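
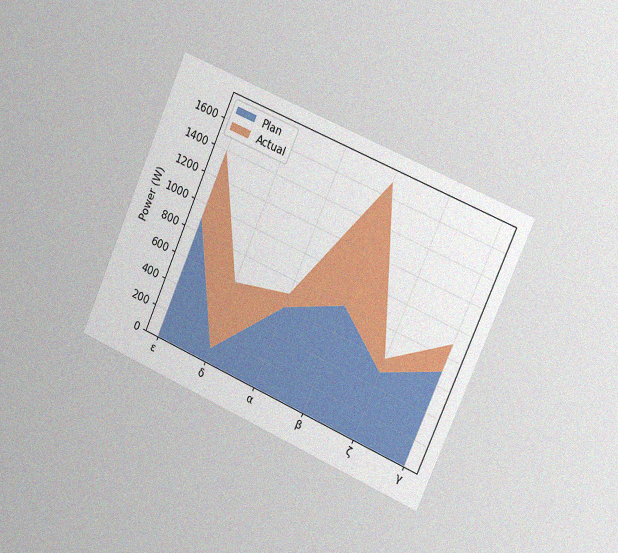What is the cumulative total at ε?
The chart is tilted about 24° clockwise and viewed slightly from the right, with some photo noise. The stacked total at ε reaches 1400W.

1400W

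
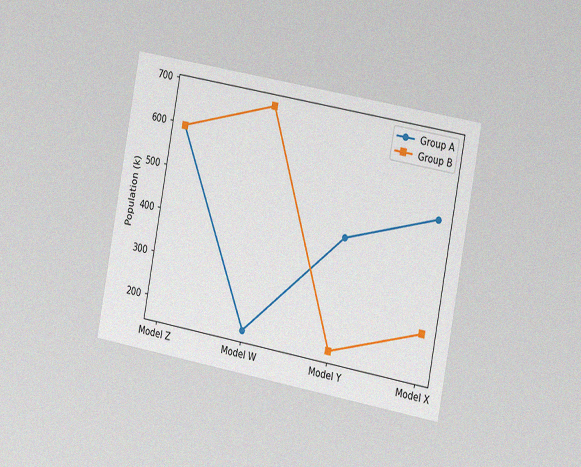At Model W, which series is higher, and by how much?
The chart is tilted about 10° clockwise and viewed slightly from the right, with some photo noise. At Model W, Group B sits above the other line by 510k.

Group B, by 510k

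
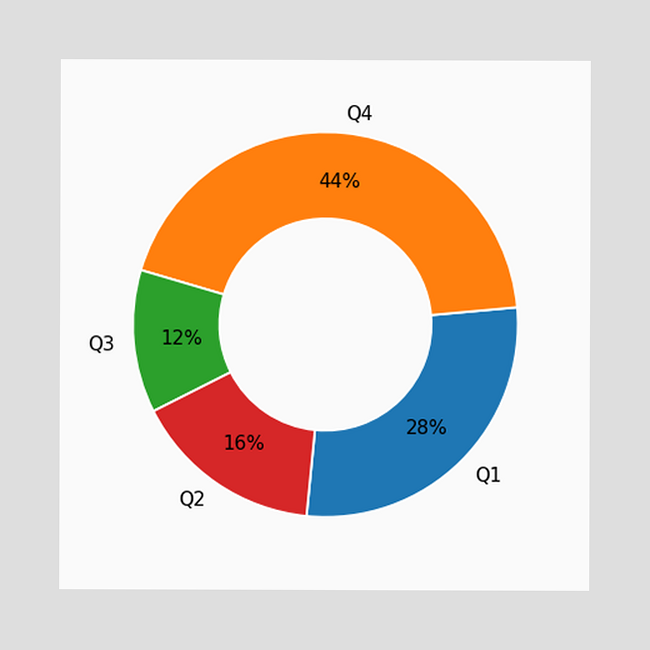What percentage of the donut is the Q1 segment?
28%

The Q1 segment takes up 28% of the ring.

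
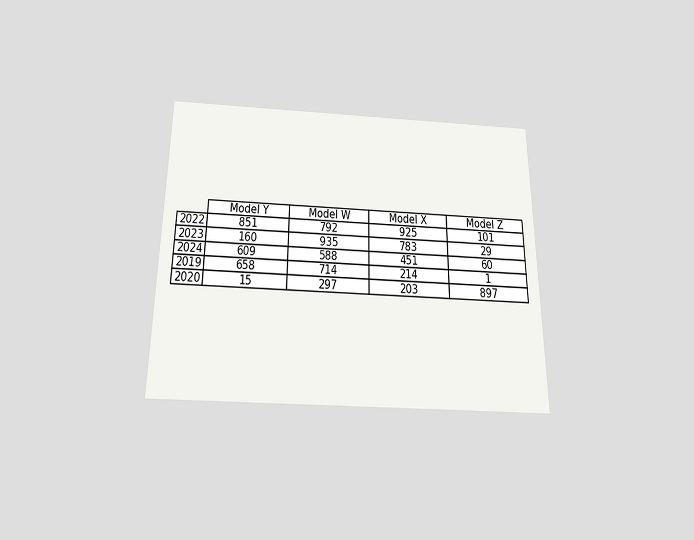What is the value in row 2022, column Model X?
925

The chart is viewed slightly from below. The (2022, Model X) cell reads 925.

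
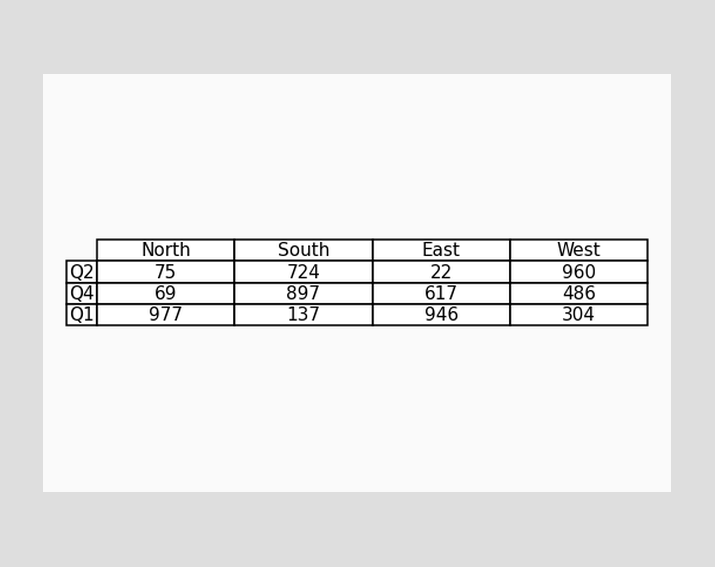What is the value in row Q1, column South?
137

The (Q1, South) cell reads 137.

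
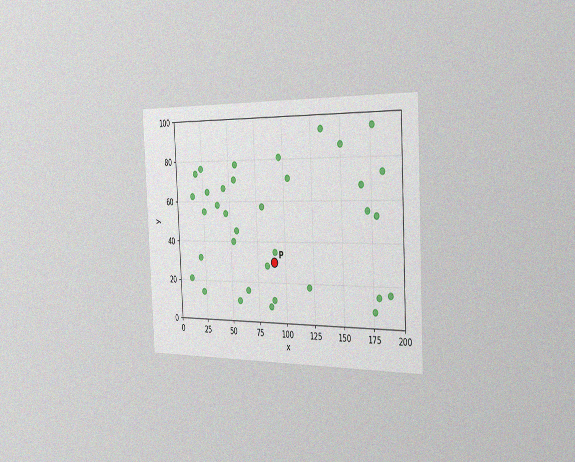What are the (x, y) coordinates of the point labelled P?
(90, 30)

The chart is tilted about 3° counter-clockwise and viewed slightly from the right, with some photo noise. Following the gridlines from P to each axis, P sits at (90, 30).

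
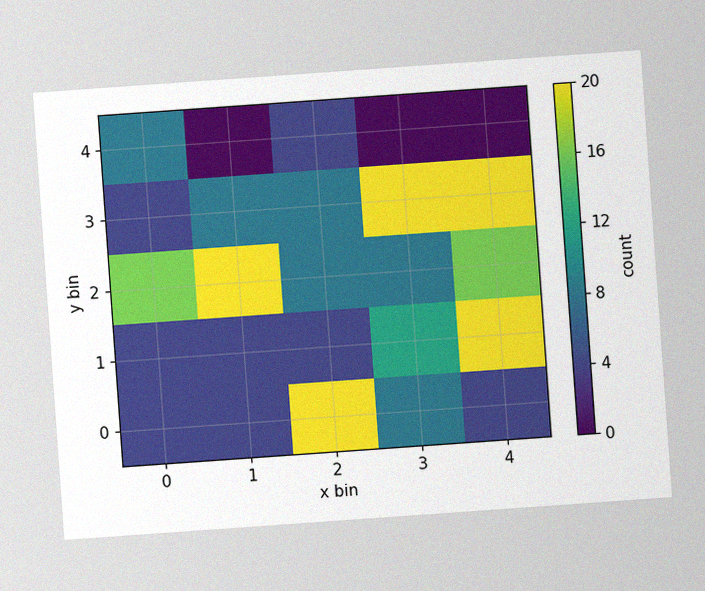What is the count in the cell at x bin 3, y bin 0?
8

The chart is tilted about 4° counter-clockwise, with some photo noise. Matching the cell (3, 0) against the colorbar gives 8.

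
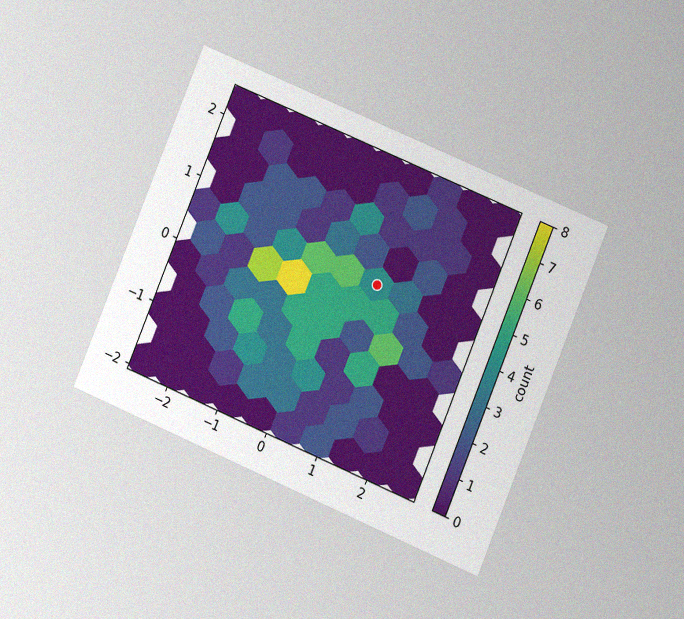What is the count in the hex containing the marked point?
4

The chart is tilted about 23° clockwise and viewed at a slight angle, with some photo noise. The marked hex reads 4 on the colorbar.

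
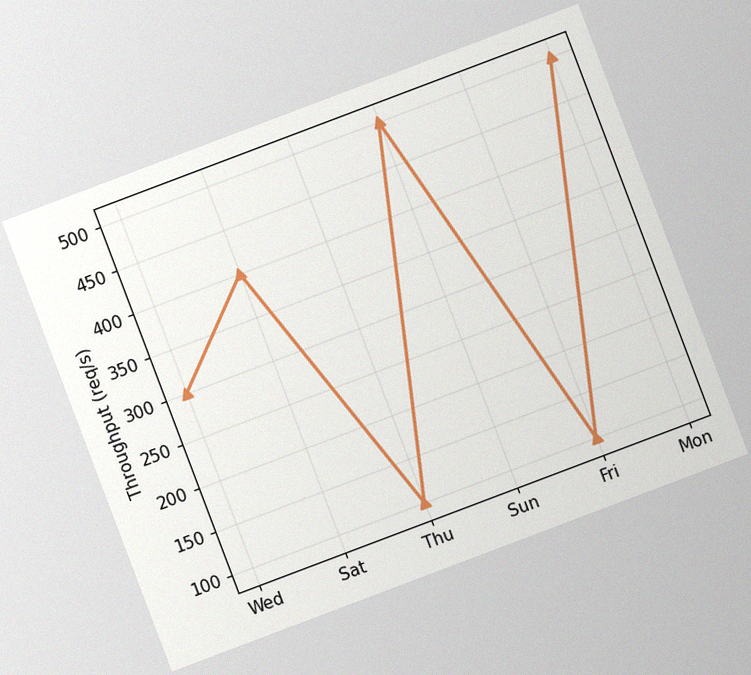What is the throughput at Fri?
100req/s

The chart is tilted about 21° counter-clockwise, with some photo noise. At Fri, the line is at 100req/s.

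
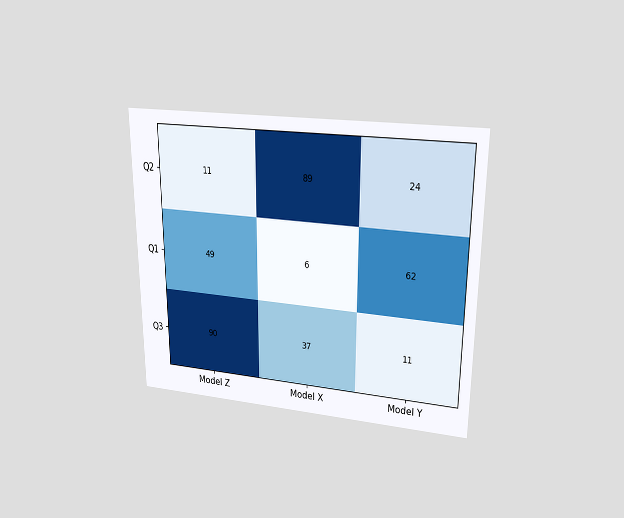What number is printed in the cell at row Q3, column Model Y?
11

The chart is viewed at a slight angle. The (Q3, Model Y) cell reads 11.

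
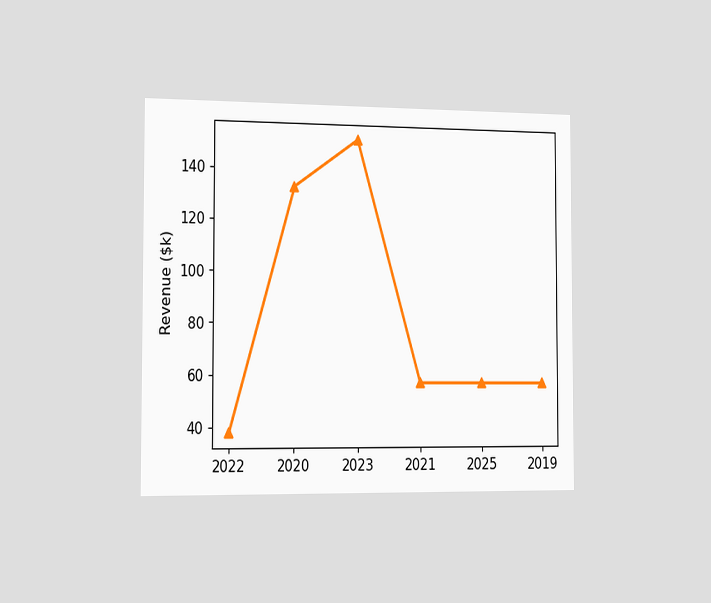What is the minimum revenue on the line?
$38k

The chart is viewed slightly from the left. The lowest point is at 2022, and reading across to the y-axis gives $38k.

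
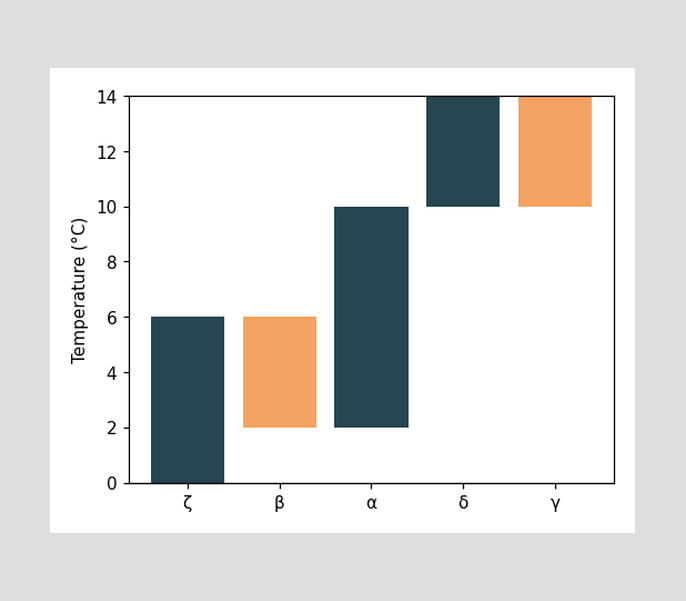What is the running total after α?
10°C

After α the running total reaches 10°C.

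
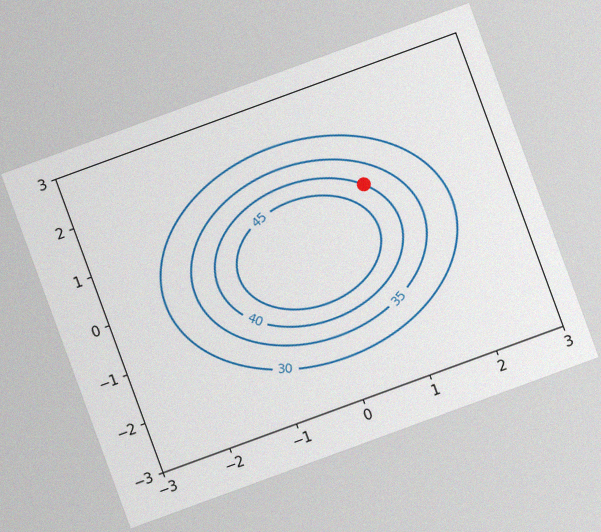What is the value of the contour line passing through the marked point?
40

The chart is tilted about 20° counter-clockwise, with some photo noise. The marked point sits on the contour labelled 40.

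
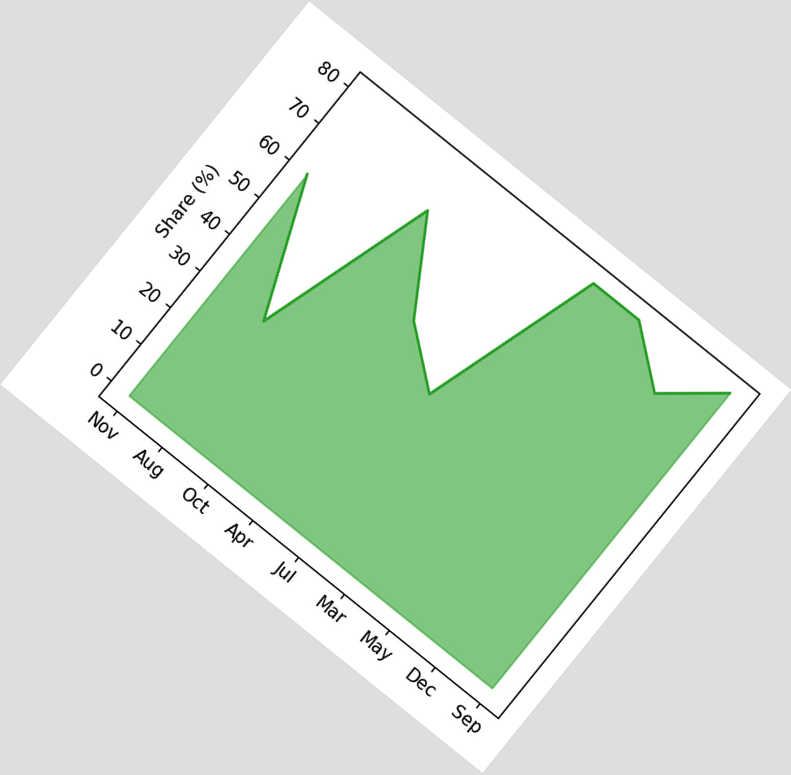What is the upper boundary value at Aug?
30%

The chart is tilted about 39° clockwise. At Aug the upper boundary is at 30%.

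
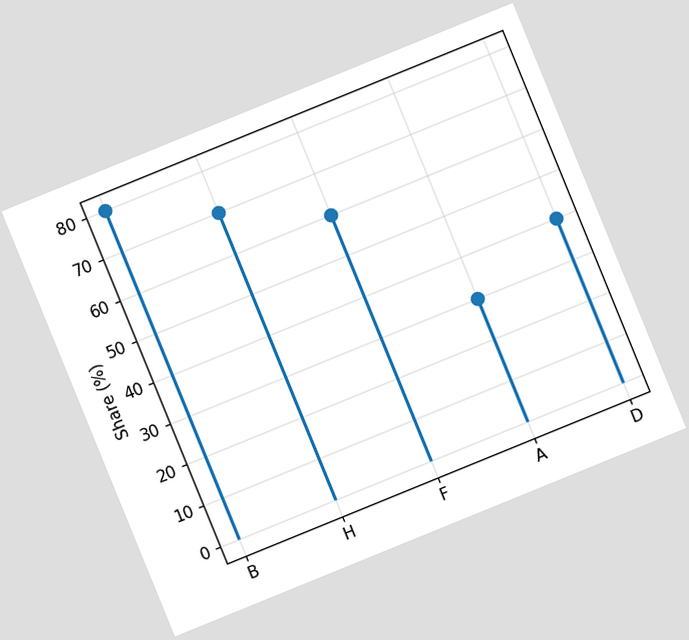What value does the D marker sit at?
The chart is tilted about 22° counter-clockwise. The D marker sits at 40%.

40%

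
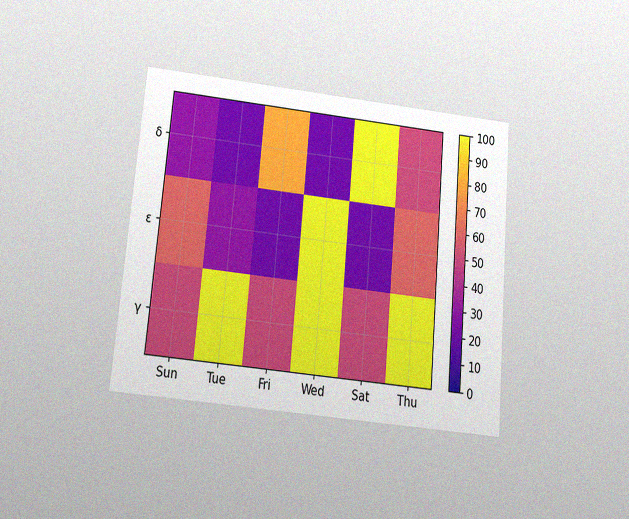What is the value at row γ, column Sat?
50

The chart is tilted about 5° clockwise and viewed slightly from below, with some photo noise. Matching cell (γ, Sat) against the colorbar gives 50.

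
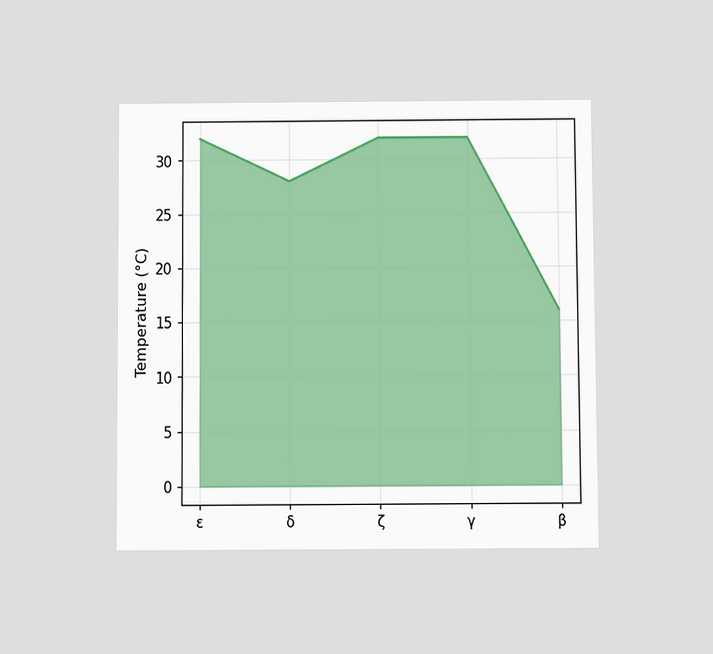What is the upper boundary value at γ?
The chart is viewed at a slight angle. At γ the upper boundary is at 32°C.

32°C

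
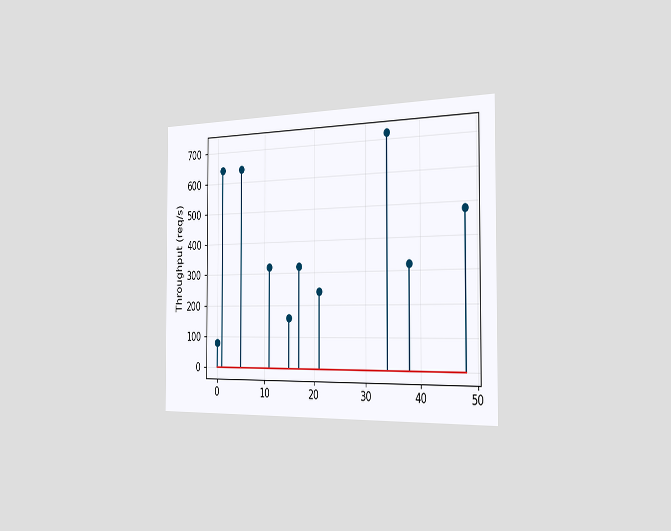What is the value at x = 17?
The chart is viewed slightly from the right. The stem at x=17 reaches 320req/s.

320req/s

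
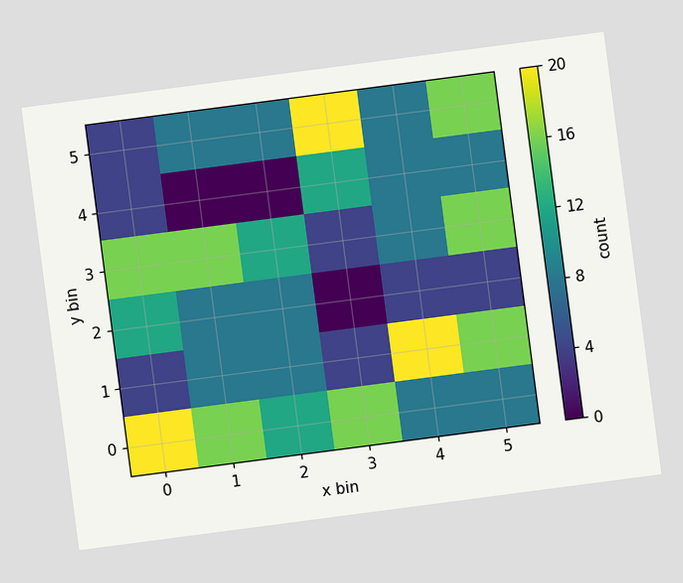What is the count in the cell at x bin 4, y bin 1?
20

The chart is tilted about 7° counter-clockwise. Matching the cell (4, 1) against the colorbar gives 20.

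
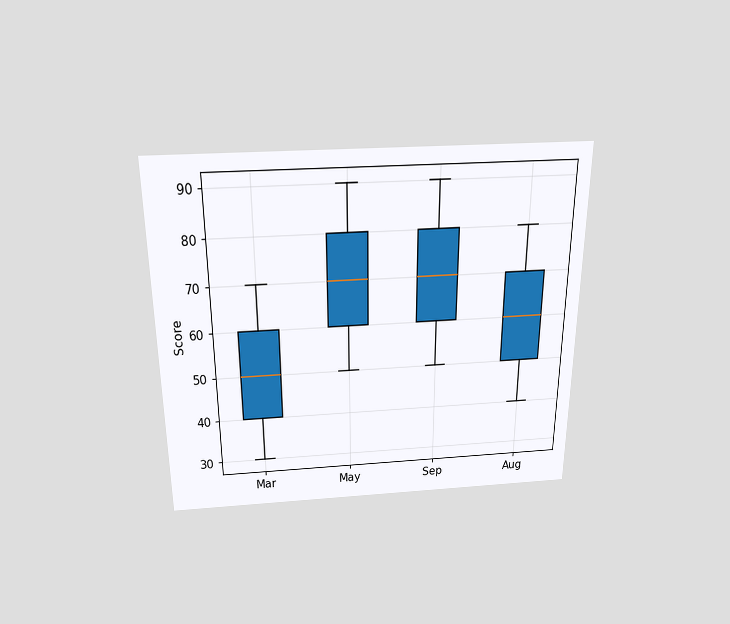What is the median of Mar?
The chart is viewed slightly from above. The median line in the Mar box sits at 50.

50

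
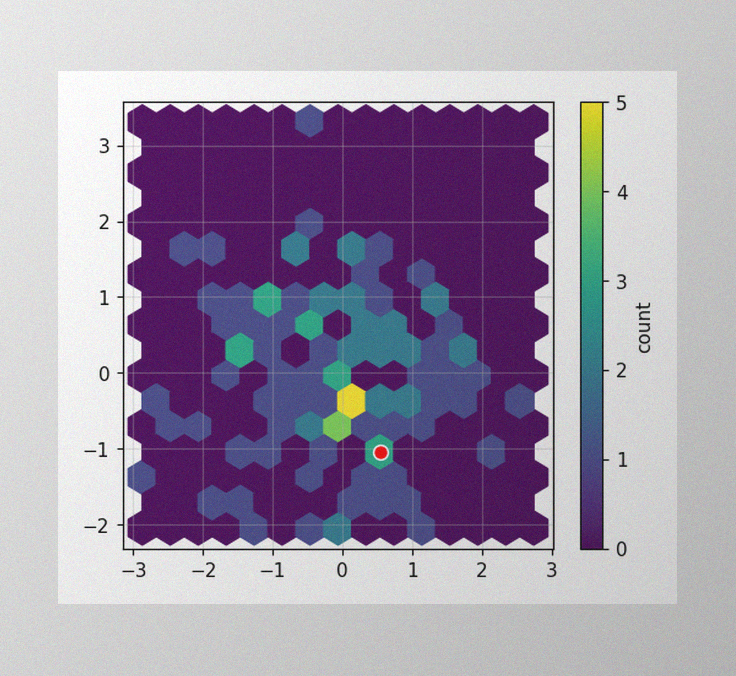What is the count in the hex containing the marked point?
The image has some photo noise and uneven lighting. The marked hex reads 3 on the colorbar.

3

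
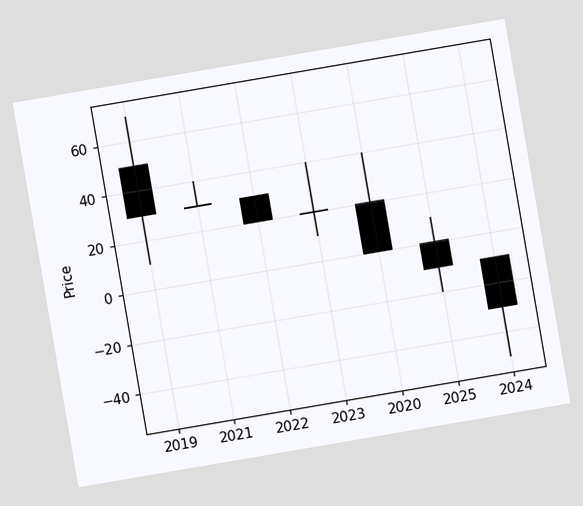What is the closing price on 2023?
The chart is tilted about 10° counter-clockwise. The 2023 candle closes at 20.

20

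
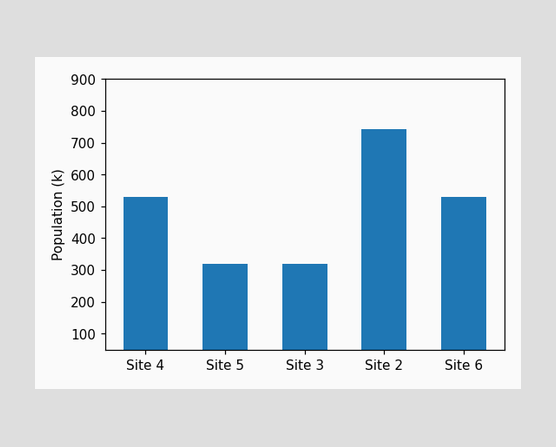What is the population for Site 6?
Reading along the chart's y-axis, the Site 6 bar reaches 530k.

530k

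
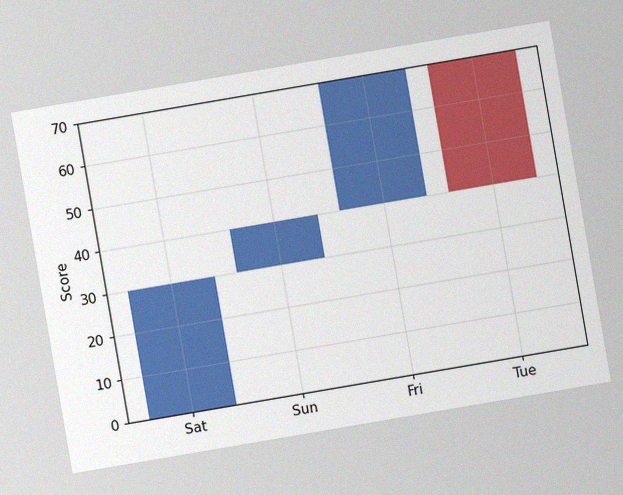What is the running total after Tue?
40

The chart is tilted about 10° counter-clockwise, with some photo noise. After Tue the running total reaches 40.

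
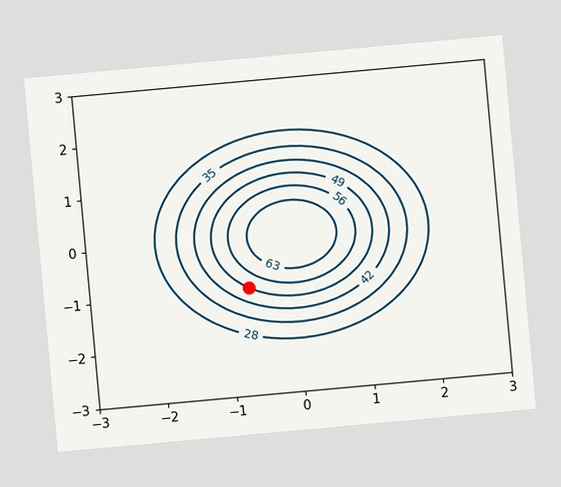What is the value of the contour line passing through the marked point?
49

The chart is tilted about 5° counter-clockwise. The marked point sits on the contour labelled 49.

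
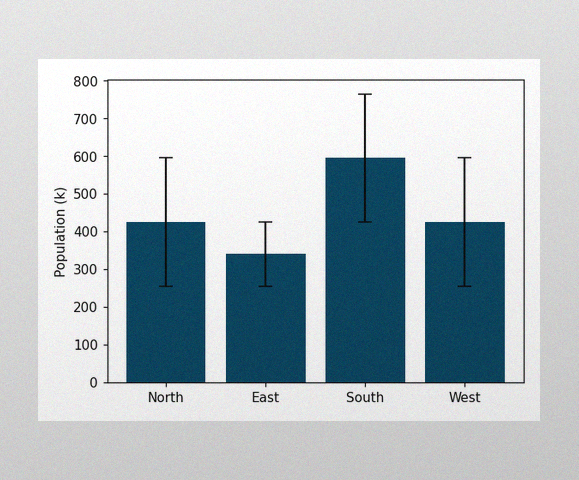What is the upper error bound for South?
The image has some photo noise and uneven lighting. The South bar's upper whisker reaches 765k.

765k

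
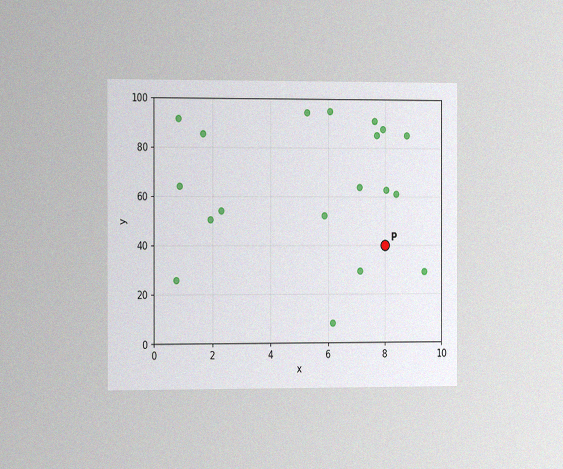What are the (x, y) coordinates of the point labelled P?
The chart is viewed slightly from the left, with some photo noise. Following the gridlines from P to each axis, P sits at (8, 40).

(8, 40)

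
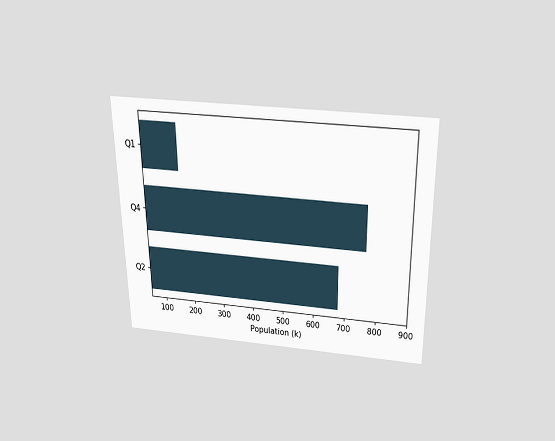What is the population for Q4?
765k

The chart is viewed slightly from above. Reading along the chart's x-axis, the Q4 bar reaches 765k.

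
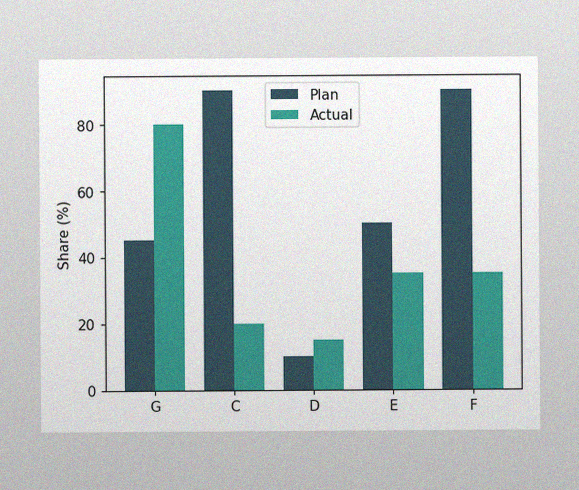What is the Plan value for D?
The image has some photo noise and uneven lighting. The Plan bar at D reaches 10% on the y-axis.

10%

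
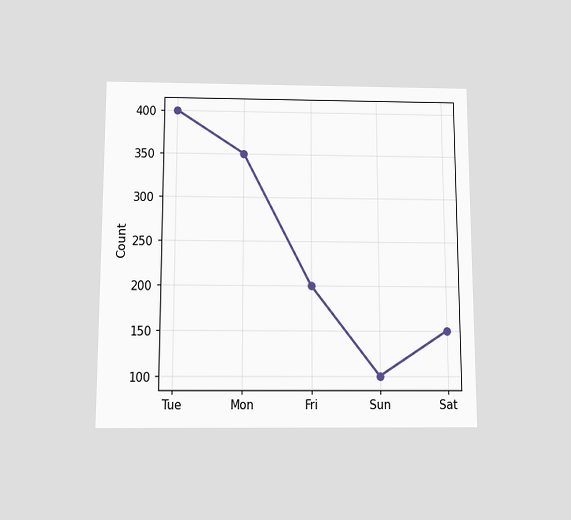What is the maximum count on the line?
The chart is viewed slightly from below. The highest point is at Tue, and reading across to the y-axis gives 400.

400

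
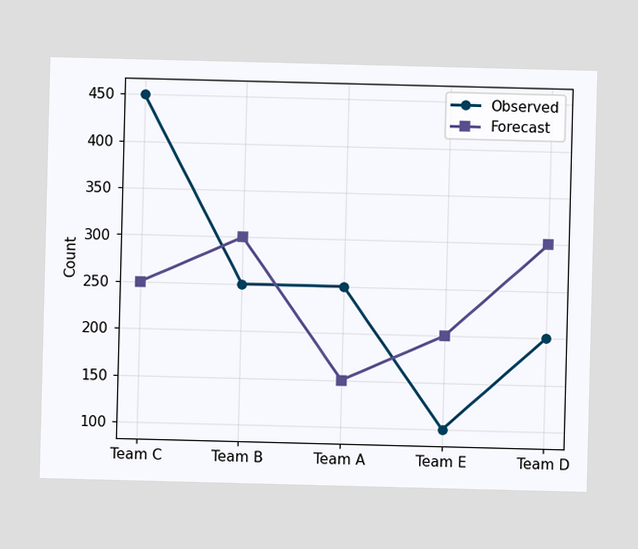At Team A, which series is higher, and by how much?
Observed, by 100

At Team A, Observed sits above the other line by 100.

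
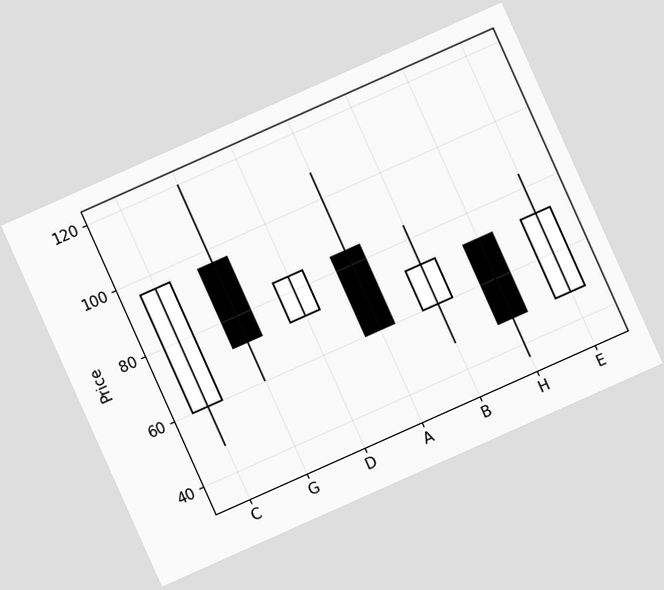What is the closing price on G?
The chart is tilted about 24° counter-clockwise. The G candle closes at 72.

72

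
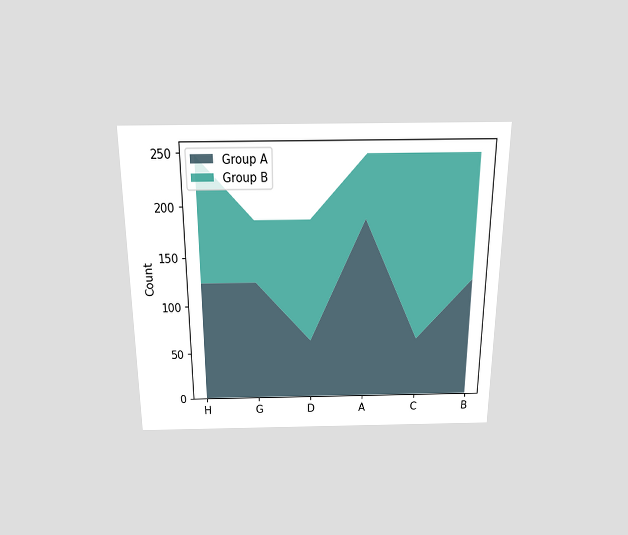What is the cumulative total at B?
248

The chart is viewed slightly from above. The stacked total at B reaches 248.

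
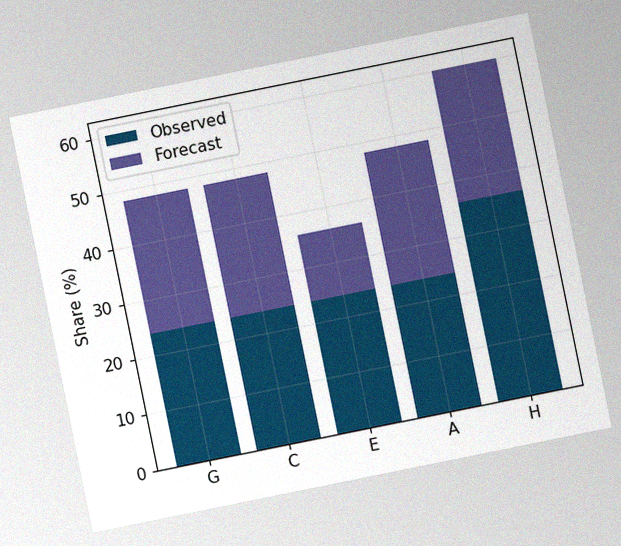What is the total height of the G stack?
The chart is tilted about 11° counter-clockwise, with some photo noise. The G stack's top reaches 48% on the y-axis.

48%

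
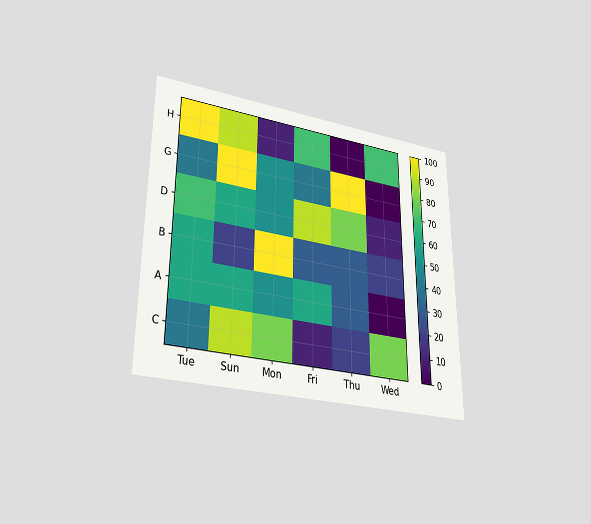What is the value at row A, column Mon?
50

The chart is viewed at a slight angle. Matching cell (A, Mon) against the colorbar gives 50.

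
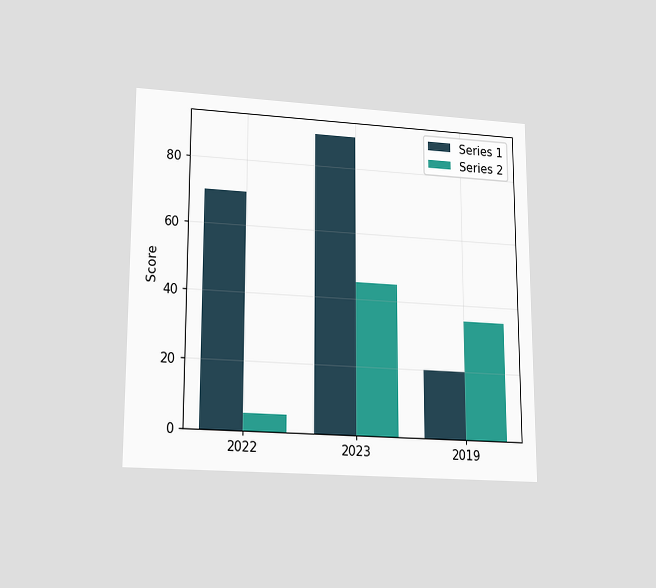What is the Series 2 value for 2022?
The chart is viewed slightly from below. The Series 2 bar at 2022 reaches 5 on the y-axis.

5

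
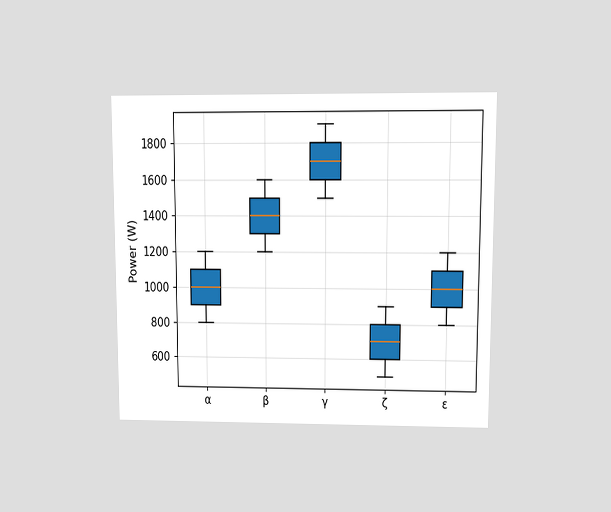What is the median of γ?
1700W

The chart is viewed at a slight angle. The median line in the γ box sits at 1700W.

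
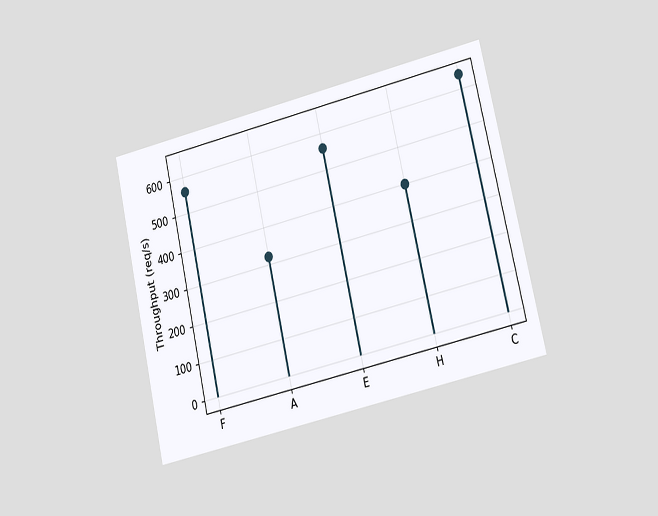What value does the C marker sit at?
The chart is tilted about 13° counter-clockwise and viewed at a slight angle. The C marker sits at 640req/s.

640req/s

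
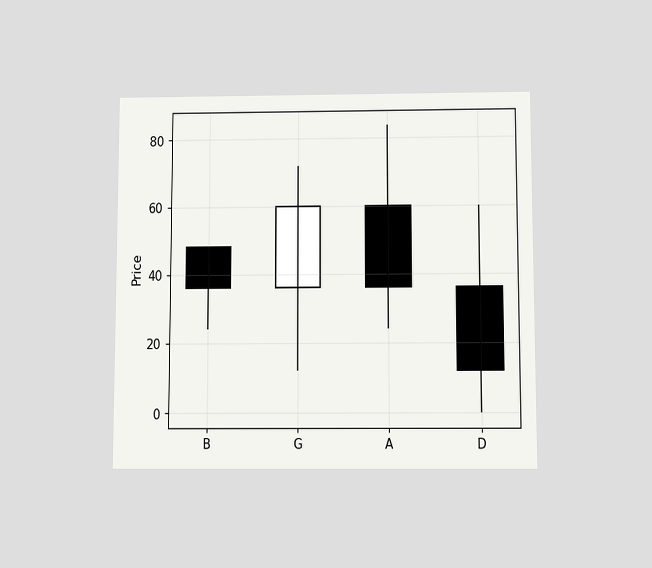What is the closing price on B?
The chart is viewed slightly from below. The B candle closes at 36.

36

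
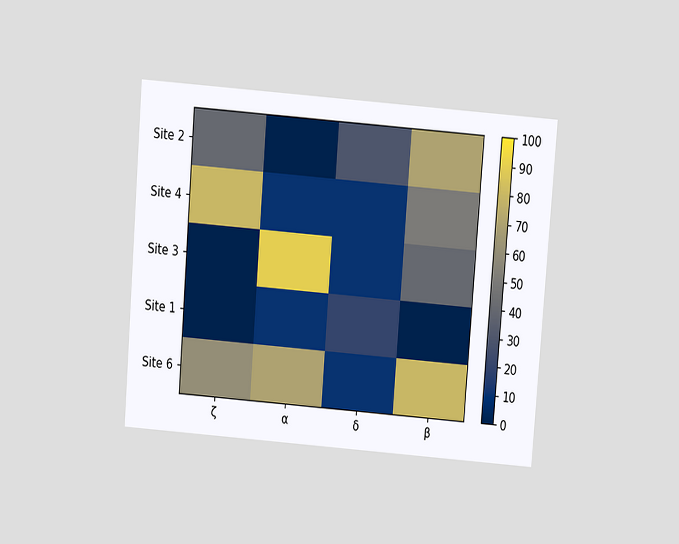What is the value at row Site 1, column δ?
20

The chart is tilted about 4° clockwise and viewed slightly from above. Matching cell (Site 1, δ) against the colorbar gives 20.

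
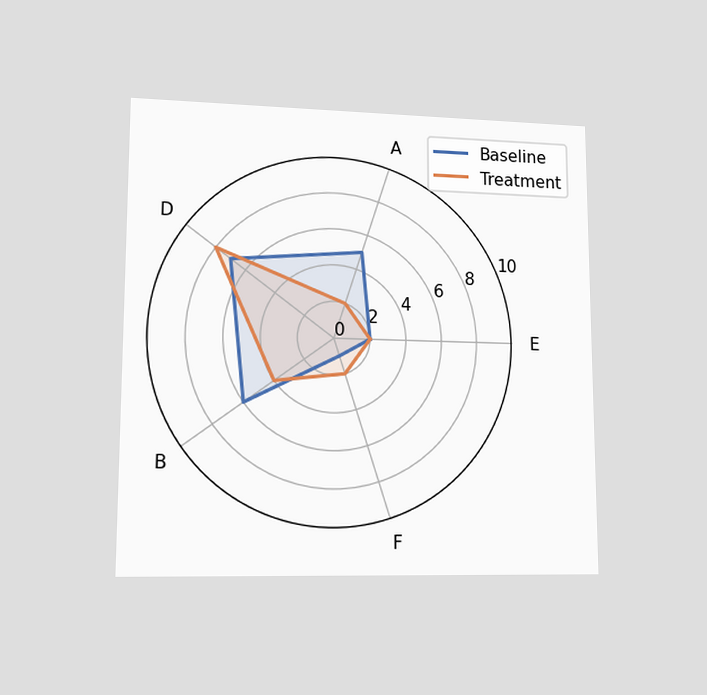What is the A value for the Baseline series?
5

The chart is viewed at a slight angle. On the A axis, Baseline reaches 5.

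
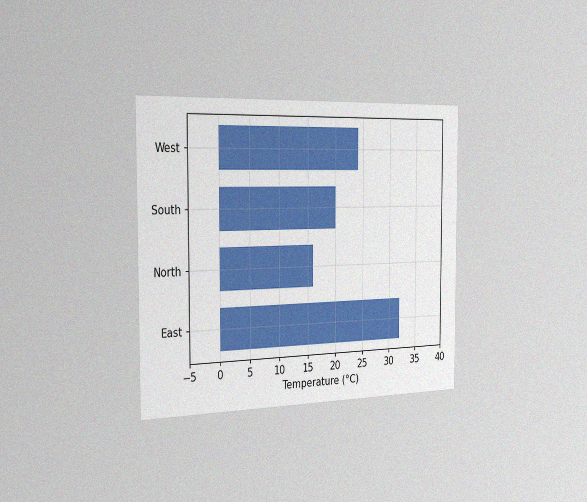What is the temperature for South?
The chart is viewed slightly from the left, with some photo noise. Reading along the chart's x-axis, the South bar reaches 20°C.

20°C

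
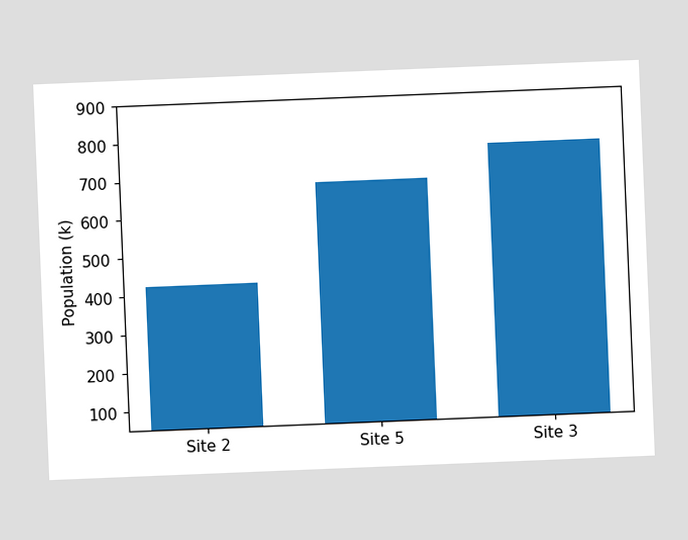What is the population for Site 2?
425k

The chart is tilted about 2° counter-clockwise. Reading along the chart's y-axis, the Site 2 bar reaches 425k.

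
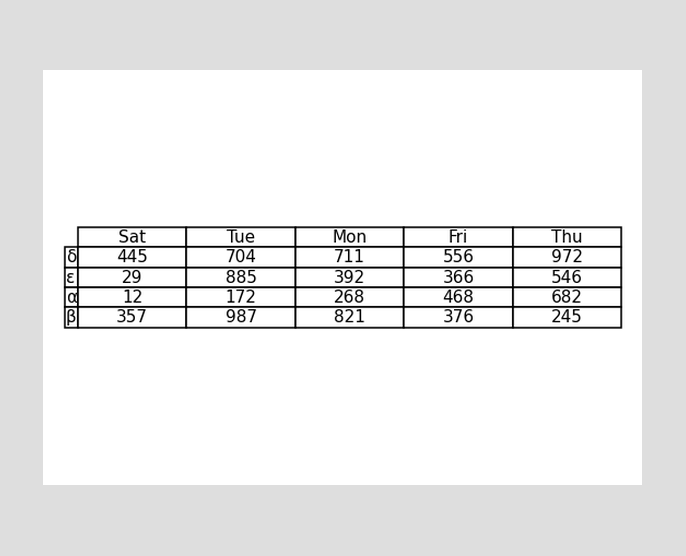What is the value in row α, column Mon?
The (α, Mon) cell reads 268.

268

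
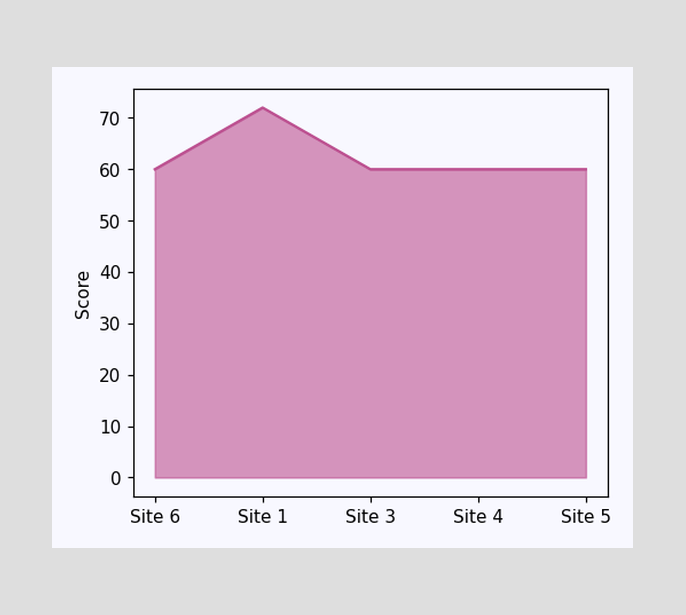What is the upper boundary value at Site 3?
At Site 3 the upper boundary is at 60.

60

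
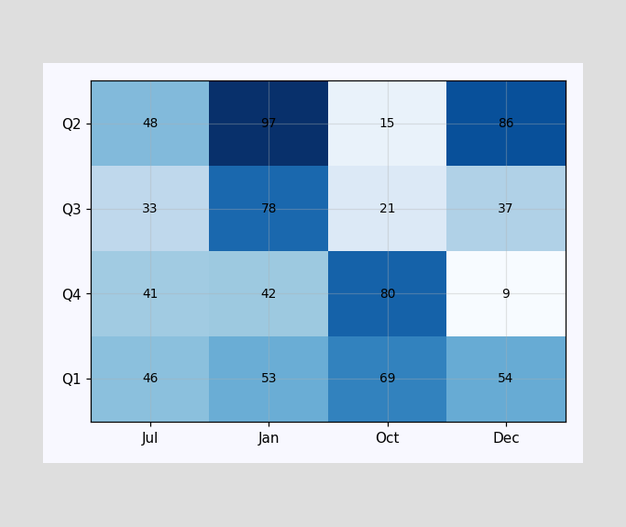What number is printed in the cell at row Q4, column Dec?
The (Q4, Dec) cell reads 9.

9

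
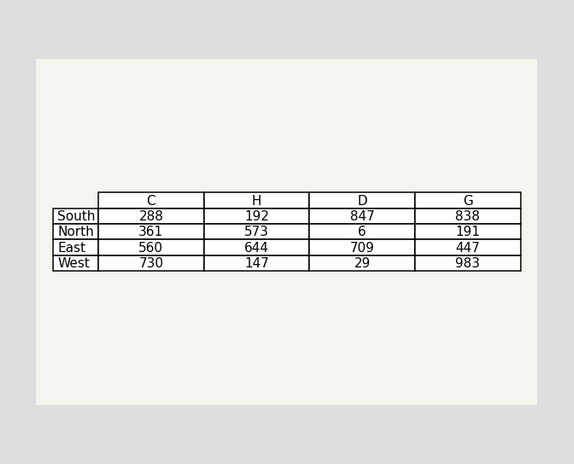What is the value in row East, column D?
The (East, D) cell reads 709.

709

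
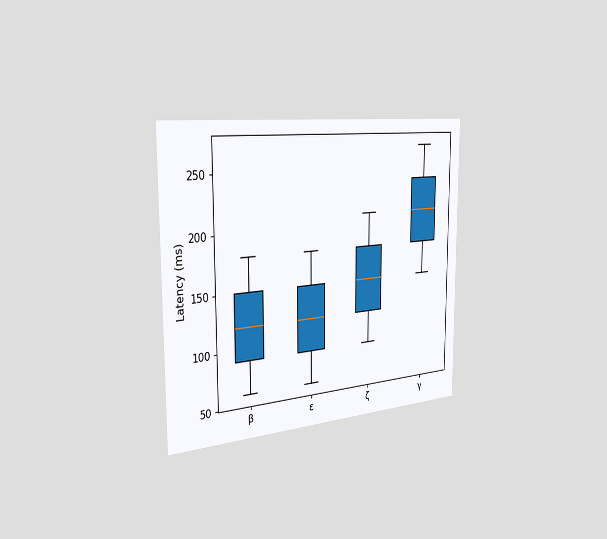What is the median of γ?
The chart is viewed slightly from the left. The median line in the γ box sits at 210ms.

210ms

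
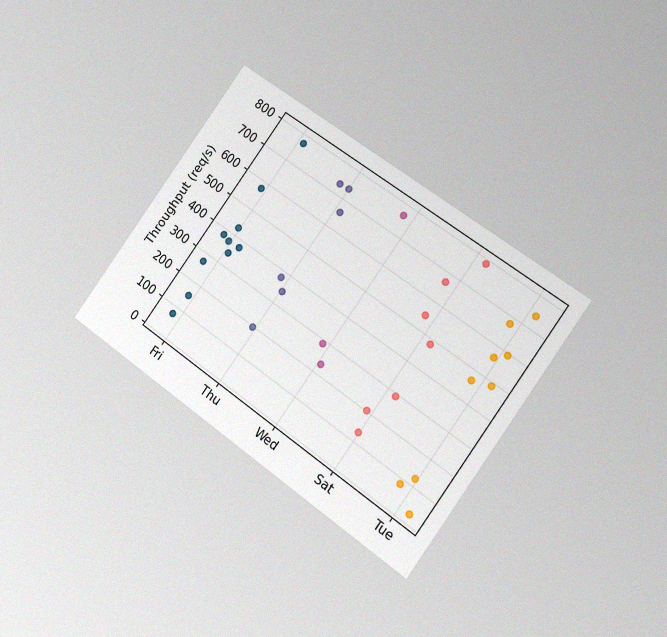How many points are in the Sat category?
7

The chart is tilted about 36° clockwise and viewed at a slight angle, with some photo noise. Counting the markers in the Sat column gives 7.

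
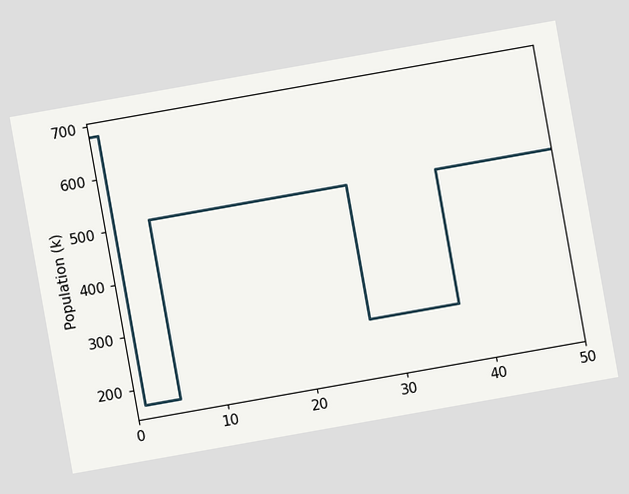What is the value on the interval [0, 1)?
The chart is tilted about 10° counter-clockwise. On [0, 1) the step sits at 680k.

680k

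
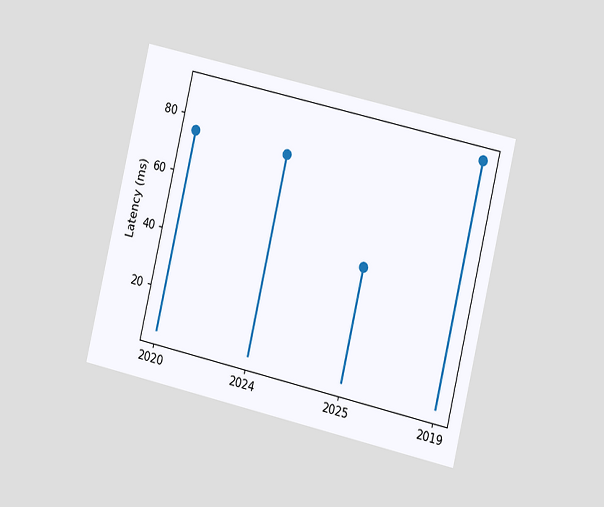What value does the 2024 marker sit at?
75ms

The chart is tilted about 13° clockwise and viewed slightly from the right. The 2024 marker sits at 75ms.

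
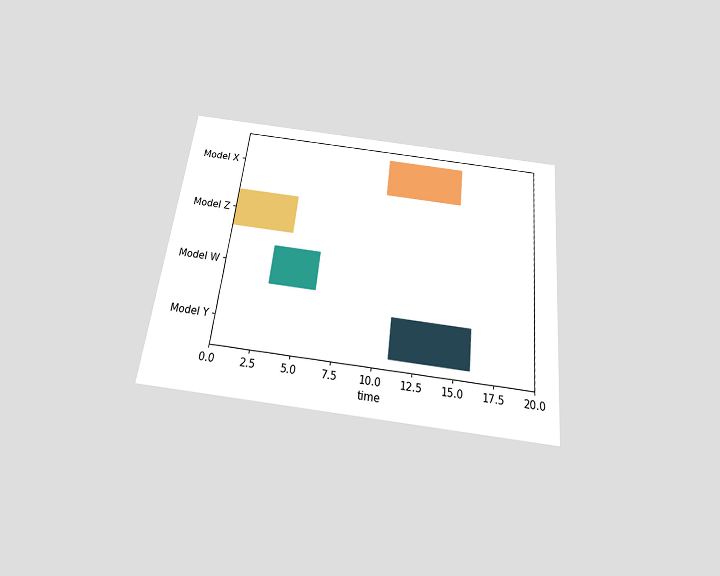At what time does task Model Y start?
11

The chart is tilted about 6° clockwise and viewed slightly from below. The Model Y bar begins at t=11.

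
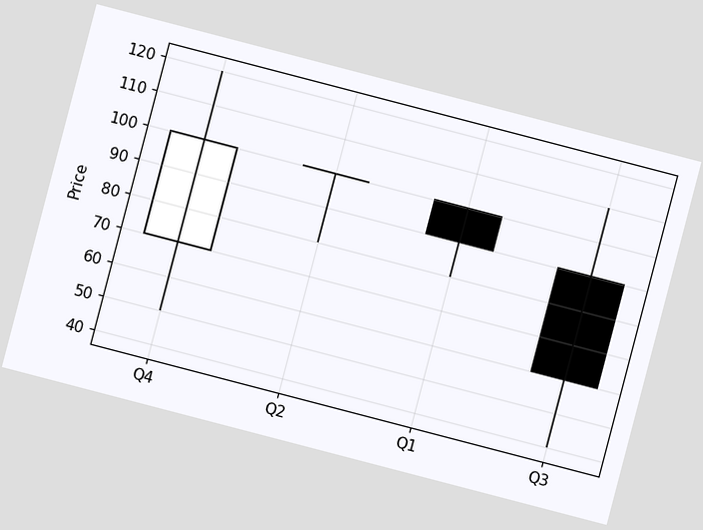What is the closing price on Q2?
100

The chart is tilted about 15° clockwise. The Q2 candle closes at 100.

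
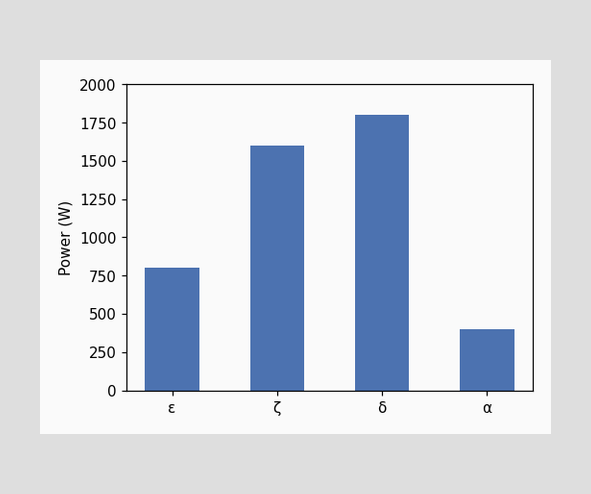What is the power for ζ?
1600W

Reading along the chart's y-axis, the ζ bar reaches 1600W.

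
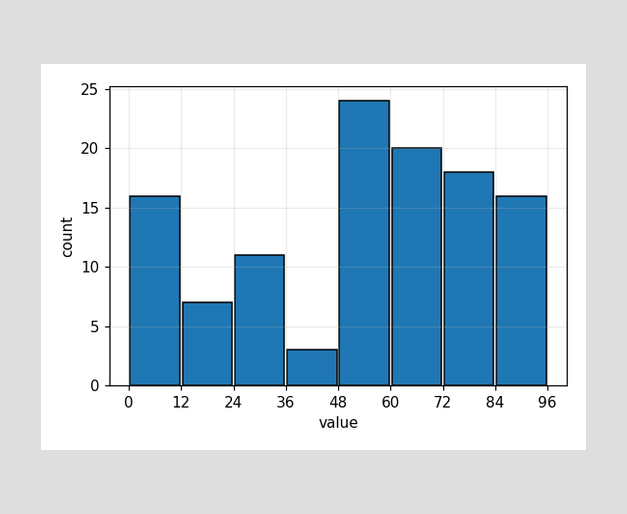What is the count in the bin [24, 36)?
11

The [24, 36) bin has height 11.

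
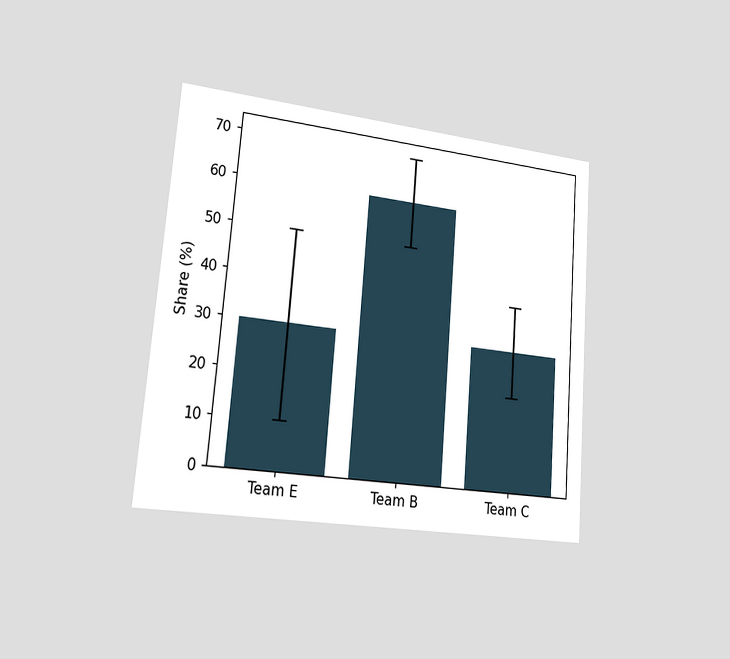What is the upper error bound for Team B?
70%

The chart is tilted about 5° clockwise and viewed slightly from the left. The Team B bar's upper whisker reaches 70%.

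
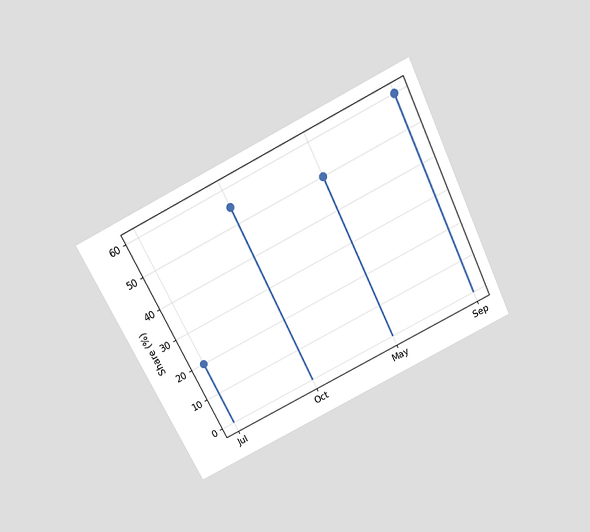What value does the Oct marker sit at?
The chart is tilted about 26° counter-clockwise and viewed slightly from above. The Oct marker sits at 55%.

55%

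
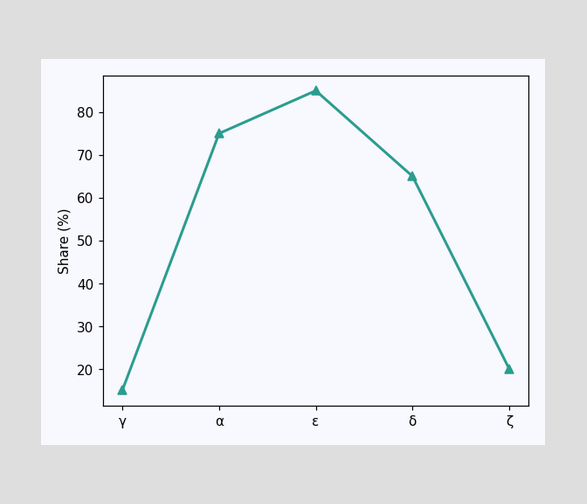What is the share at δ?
65%

At δ, the line is at 65%.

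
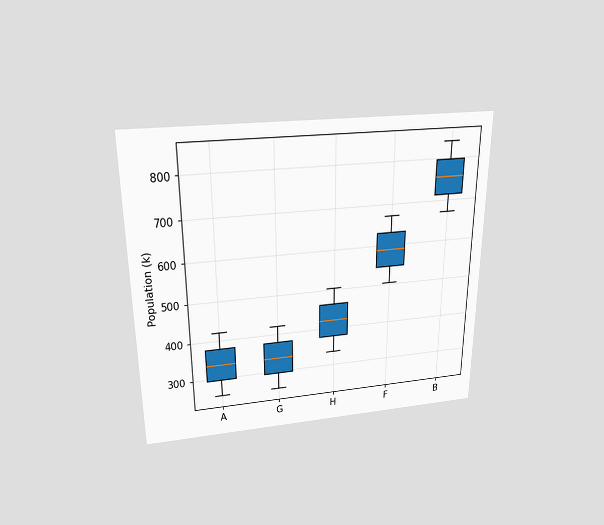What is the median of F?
588k

The chart is viewed slightly from above. The median line in the F box sits at 588k.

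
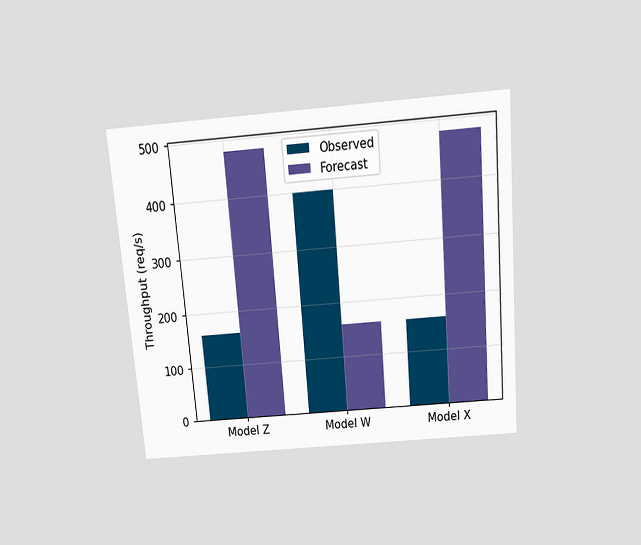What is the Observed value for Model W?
400req/s

The chart is tilted about 5° counter-clockwise and viewed slightly from above. The Observed bar at Model W reaches 400req/s on the y-axis.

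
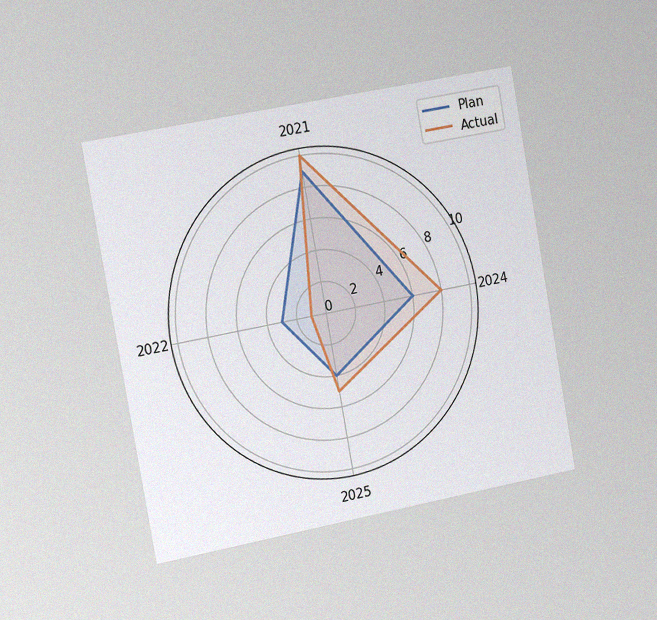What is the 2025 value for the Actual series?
The chart is tilted about 10° counter-clockwise and viewed slightly from the left, with some photo noise. On the 2025 axis, Actual reaches 5.

5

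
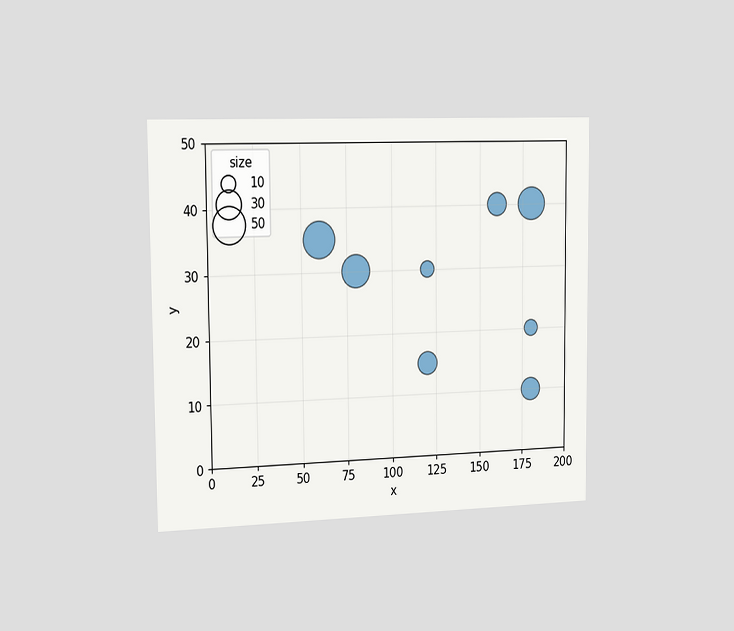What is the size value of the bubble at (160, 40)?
20

The chart is viewed slightly from the left. Matching the bubble at (160, 40) against the size legend gives 20.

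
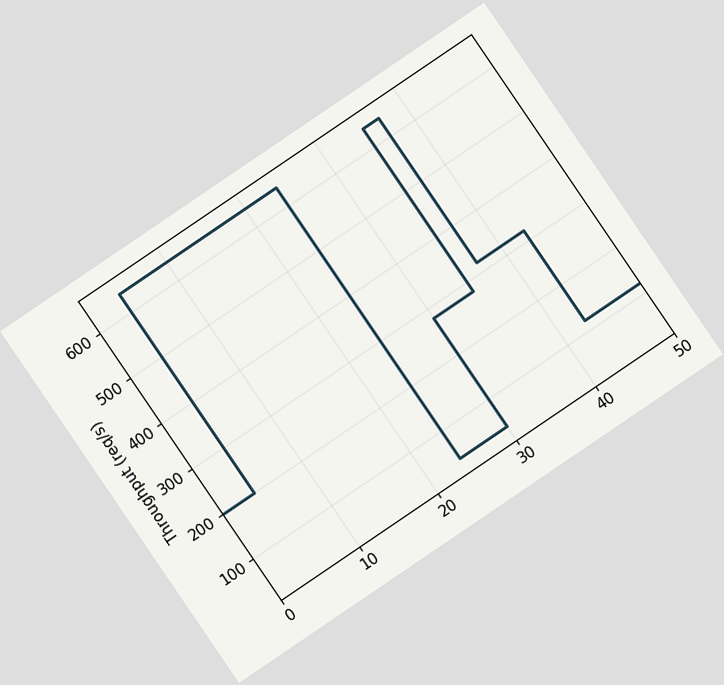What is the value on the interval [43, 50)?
120req/s

The chart is tilted about 34° counter-clockwise. On [43, 50) the step sits at 120req/s.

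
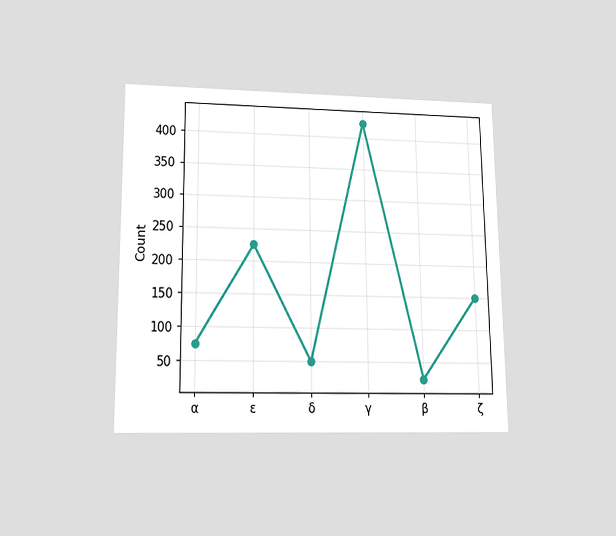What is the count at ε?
The chart is viewed slightly from below. At ε, the line is at 225.

225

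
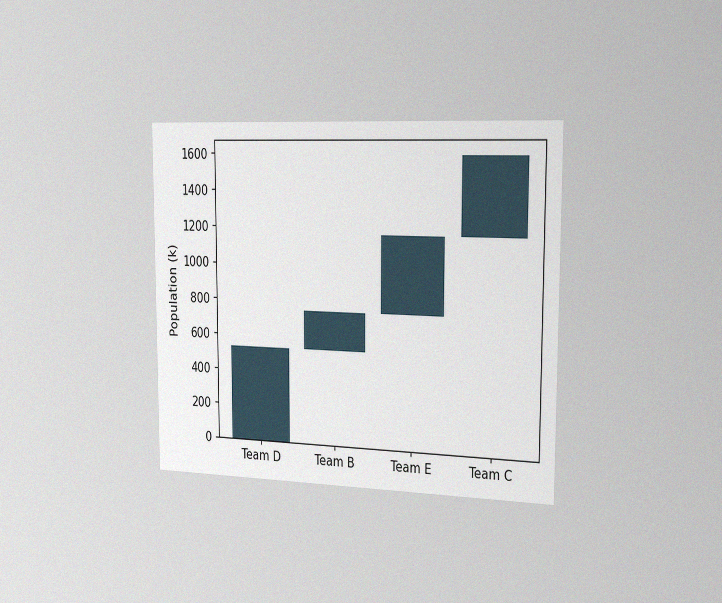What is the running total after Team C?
1590k

The chart is viewed slightly from the right, with some photo noise. After Team C the running total reaches 1590k.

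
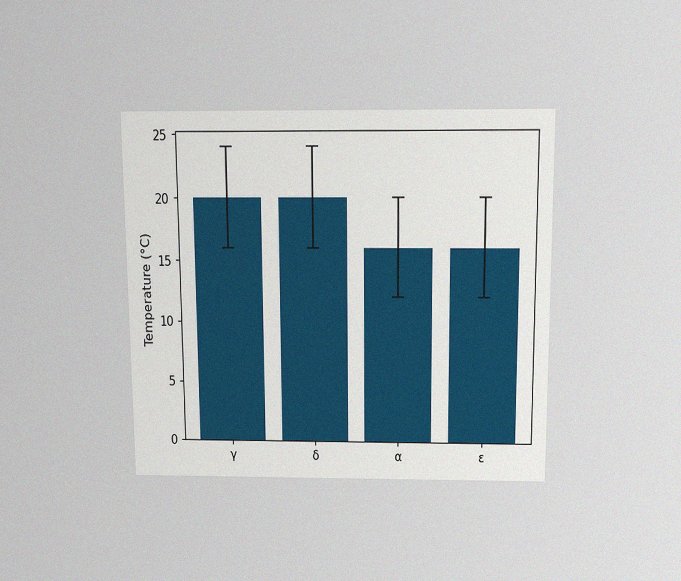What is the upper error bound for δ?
The chart is viewed slightly from above, with some photo noise. The δ bar's upper whisker reaches 24°C.

24°C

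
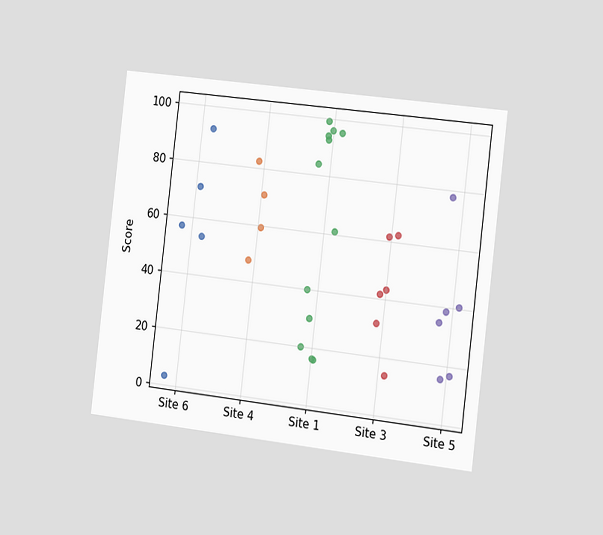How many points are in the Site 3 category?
6

The chart is tilted about 7° clockwise and viewed slightly from the right. Counting the markers in the Site 3 column gives 6.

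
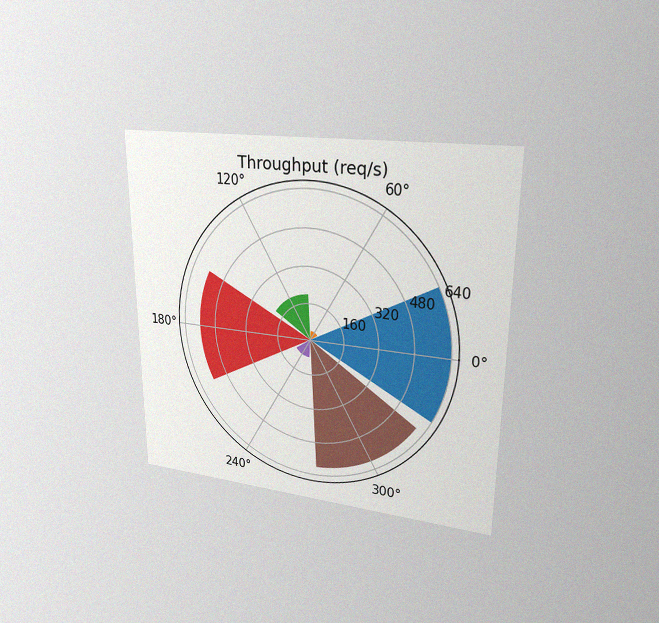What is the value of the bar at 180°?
560req/s

The chart is viewed at a slight angle, with some photo noise. The bar at 180° reaches 560req/s on the radial axis.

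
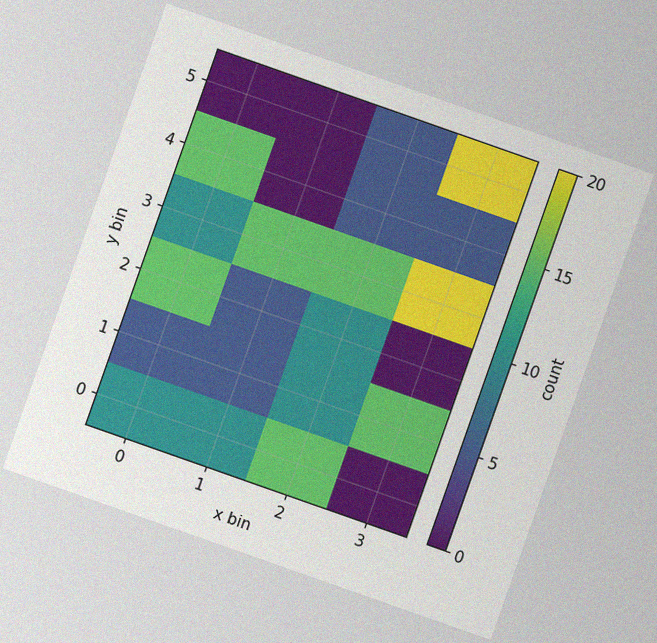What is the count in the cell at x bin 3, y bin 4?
The chart is tilted about 19° clockwise, with some photo noise. Matching the cell (3, 4) against the colorbar gives 5.

5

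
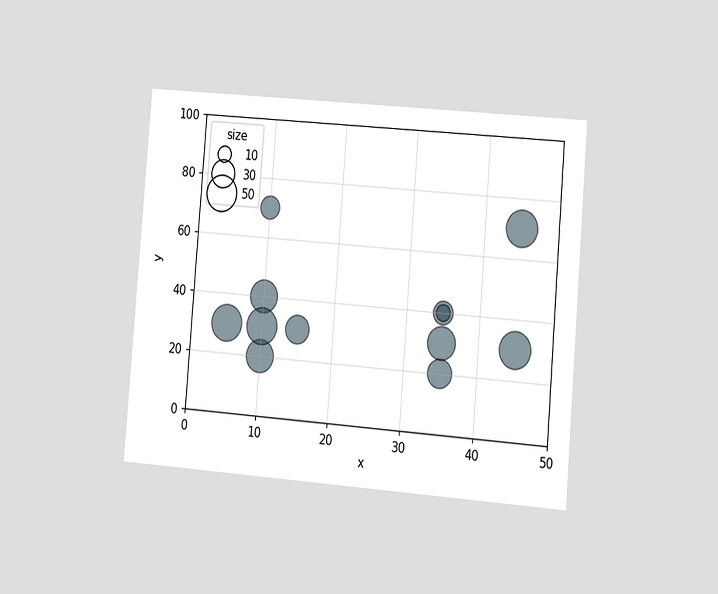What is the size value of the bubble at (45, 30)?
50

The chart is tilted about 5° clockwise and viewed at a slight angle. Matching the bubble at (45, 30) against the size legend gives 50.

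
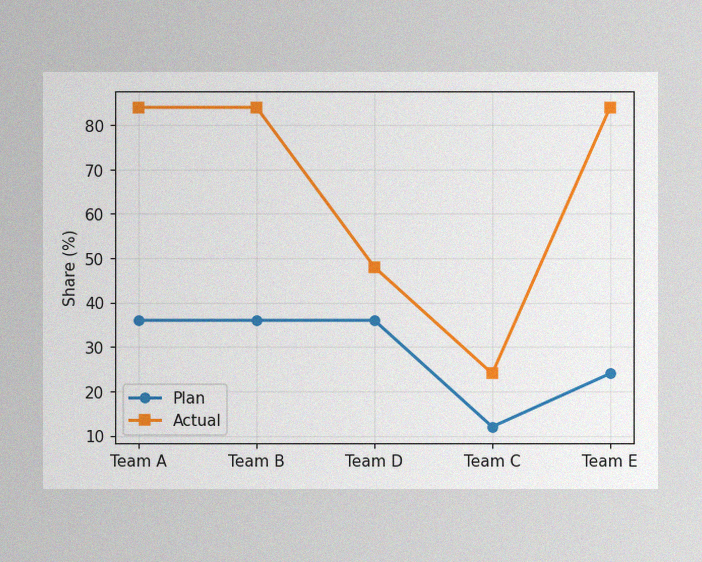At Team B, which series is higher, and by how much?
The image has some photo noise and uneven lighting. At Team B, Actual sits above the other line by 48%.

Actual, by 48%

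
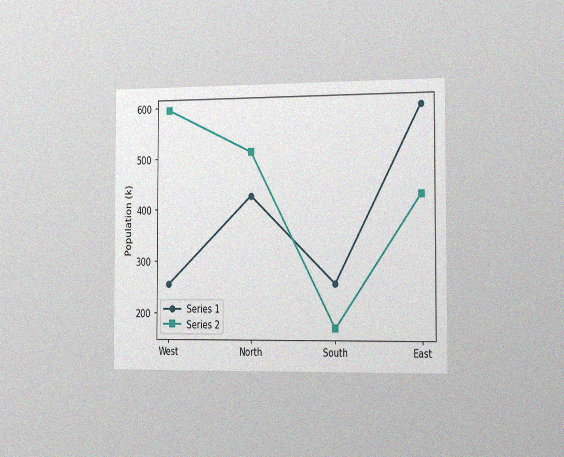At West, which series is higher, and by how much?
The chart is viewed slightly from the right, with some photo noise. At West, Series 2 sits above the other line by 340k.

Series 2, by 340k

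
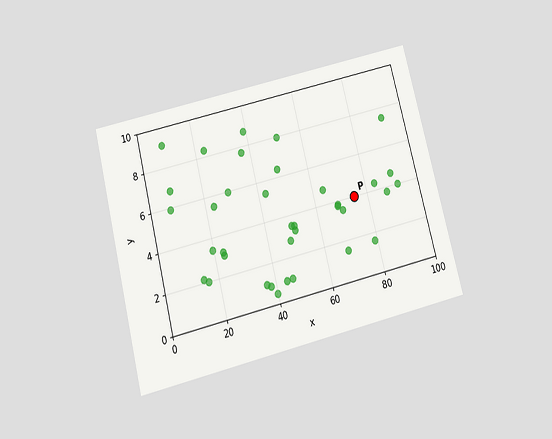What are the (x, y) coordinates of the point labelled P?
The chart is tilted about 14° counter-clockwise and viewed slightly from below. Following the gridlines from P to each axis, P sits at (75, 4).

(75, 4)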